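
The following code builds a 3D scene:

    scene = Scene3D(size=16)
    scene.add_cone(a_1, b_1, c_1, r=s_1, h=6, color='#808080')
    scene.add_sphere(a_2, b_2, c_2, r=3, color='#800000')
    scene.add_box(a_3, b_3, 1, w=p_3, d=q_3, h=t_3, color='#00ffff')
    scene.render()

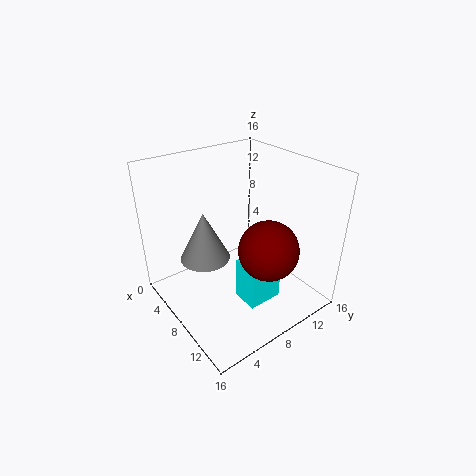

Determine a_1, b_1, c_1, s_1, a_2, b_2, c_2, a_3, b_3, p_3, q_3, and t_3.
a_1 = 4, b_1 = 6, c_1 = 4, s_1 = 3, a_2 = 13, b_2 = 8, c_2 = 9, a_3 = 9, b_3 = 7, p_3 = 3, q_3 = 4, t_3 = 5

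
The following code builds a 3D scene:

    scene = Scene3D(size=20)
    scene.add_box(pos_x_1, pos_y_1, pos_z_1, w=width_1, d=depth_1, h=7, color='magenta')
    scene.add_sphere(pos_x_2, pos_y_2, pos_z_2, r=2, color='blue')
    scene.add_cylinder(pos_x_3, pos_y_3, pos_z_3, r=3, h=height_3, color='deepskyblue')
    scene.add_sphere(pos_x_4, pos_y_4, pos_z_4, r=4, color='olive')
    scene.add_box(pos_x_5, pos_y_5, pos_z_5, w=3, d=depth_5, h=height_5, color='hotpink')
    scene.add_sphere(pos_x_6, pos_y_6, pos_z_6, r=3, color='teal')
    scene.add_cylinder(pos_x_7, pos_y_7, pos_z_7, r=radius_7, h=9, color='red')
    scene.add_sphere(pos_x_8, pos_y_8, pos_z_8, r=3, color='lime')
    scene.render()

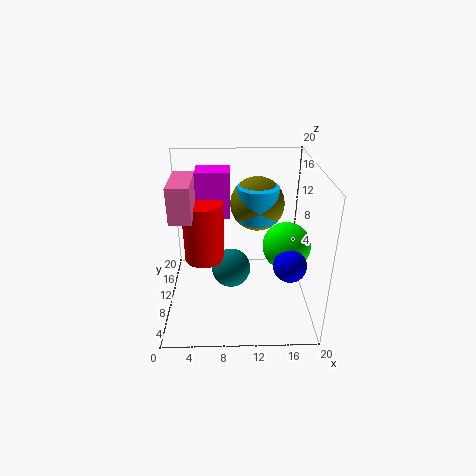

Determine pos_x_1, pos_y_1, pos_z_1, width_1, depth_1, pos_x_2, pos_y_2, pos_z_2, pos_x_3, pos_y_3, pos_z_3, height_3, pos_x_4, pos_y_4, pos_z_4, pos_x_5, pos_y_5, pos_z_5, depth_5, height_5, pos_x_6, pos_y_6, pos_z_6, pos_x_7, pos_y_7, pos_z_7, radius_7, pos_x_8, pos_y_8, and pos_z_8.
pos_x_1 = 4, pos_y_1 = 14, pos_z_1 = 11, width_1 = 5, depth_1 = 4, pos_x_2 = 16, pos_y_2 = 3, pos_z_2 = 10, pos_x_3 = 13, pos_y_3 = 14, pos_z_3 = 11, height_3 = 5, pos_x_4 = 13, pos_y_4 = 15, pos_z_4 = 13, pos_x_5 = 1, pos_y_5 = 8, pos_z_5 = 13, depth_5 = 7, height_5 = 5, pos_x_6 = 9, pos_y_6 = 13, pos_z_6 = 3, pos_x_7 = 5, pos_y_7 = 13, pos_z_7 = 5, radius_7 = 3, pos_x_8 = 16, pos_y_8 = 6, pos_z_8 = 11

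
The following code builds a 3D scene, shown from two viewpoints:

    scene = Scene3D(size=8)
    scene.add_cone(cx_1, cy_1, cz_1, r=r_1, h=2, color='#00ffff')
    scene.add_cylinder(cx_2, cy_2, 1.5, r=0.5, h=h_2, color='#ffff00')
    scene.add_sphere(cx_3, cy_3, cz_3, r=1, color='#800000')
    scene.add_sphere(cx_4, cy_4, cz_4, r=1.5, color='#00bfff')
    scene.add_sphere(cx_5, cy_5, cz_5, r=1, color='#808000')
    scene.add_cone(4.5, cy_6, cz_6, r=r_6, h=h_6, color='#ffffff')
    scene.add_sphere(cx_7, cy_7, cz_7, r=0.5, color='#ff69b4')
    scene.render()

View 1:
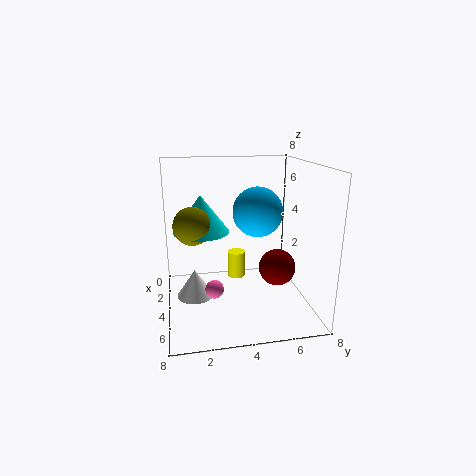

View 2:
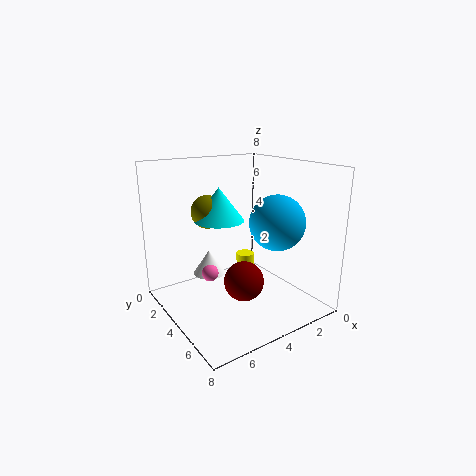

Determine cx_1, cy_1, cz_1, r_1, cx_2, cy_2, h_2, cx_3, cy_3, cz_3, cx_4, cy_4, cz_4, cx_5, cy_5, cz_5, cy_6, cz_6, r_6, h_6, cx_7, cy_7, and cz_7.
cx_1 = 4; cy_1 = 2; cz_1 = 4.5; r_1 = 1.5; cx_2 = 3.5; cy_2 = 4; h_2 = 1.5; cx_3 = 5; cy_3 = 6; cz_3 = 2.5; cx_4 = 2.5; cy_4 = 5.5; cz_4 = 5; cx_5 = 4.5; cy_5 = 1.5; cz_5 = 5; cy_6 = 1.5; cz_6 = 1; r_6 = 1; h_6 = 1.5; cx_7 = 5; cy_7 = 2.5; cz_7 = 1.5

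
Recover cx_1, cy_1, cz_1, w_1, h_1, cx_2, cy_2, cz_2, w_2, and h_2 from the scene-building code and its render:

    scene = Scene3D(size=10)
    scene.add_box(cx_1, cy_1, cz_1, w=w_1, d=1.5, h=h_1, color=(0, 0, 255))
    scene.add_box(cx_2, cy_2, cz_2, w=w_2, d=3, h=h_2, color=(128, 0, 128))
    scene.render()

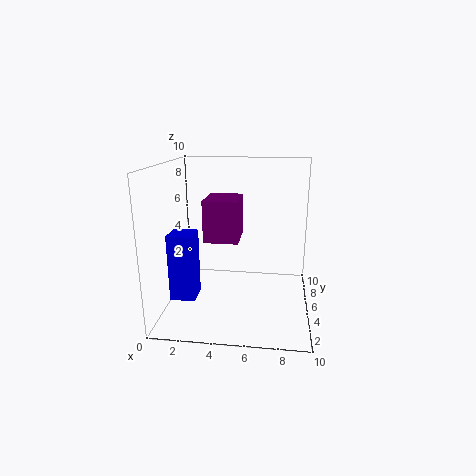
cx_1 = 1.5, cy_1 = 0.5, cz_1 = 2.5, w_1 = 1.5, h_1 = 4, cx_2 = 2.5, cy_2 = 5, cz_2 = 4.5, w_2 = 2.5, h_2 = 3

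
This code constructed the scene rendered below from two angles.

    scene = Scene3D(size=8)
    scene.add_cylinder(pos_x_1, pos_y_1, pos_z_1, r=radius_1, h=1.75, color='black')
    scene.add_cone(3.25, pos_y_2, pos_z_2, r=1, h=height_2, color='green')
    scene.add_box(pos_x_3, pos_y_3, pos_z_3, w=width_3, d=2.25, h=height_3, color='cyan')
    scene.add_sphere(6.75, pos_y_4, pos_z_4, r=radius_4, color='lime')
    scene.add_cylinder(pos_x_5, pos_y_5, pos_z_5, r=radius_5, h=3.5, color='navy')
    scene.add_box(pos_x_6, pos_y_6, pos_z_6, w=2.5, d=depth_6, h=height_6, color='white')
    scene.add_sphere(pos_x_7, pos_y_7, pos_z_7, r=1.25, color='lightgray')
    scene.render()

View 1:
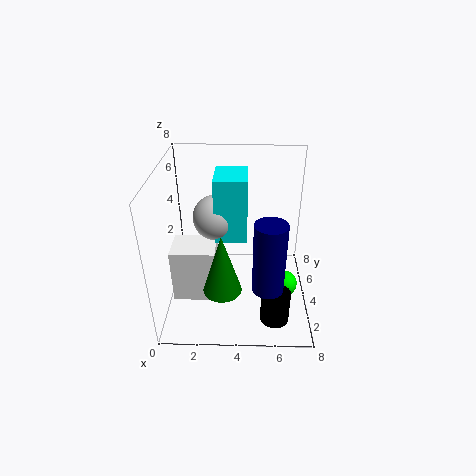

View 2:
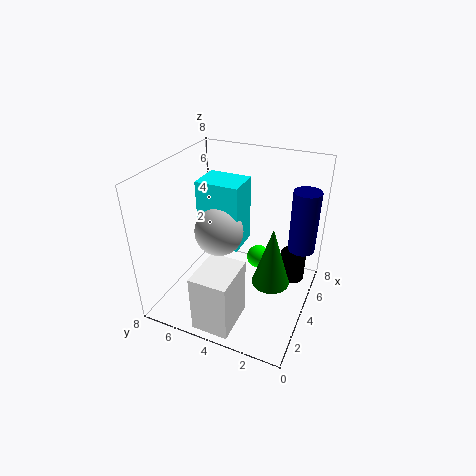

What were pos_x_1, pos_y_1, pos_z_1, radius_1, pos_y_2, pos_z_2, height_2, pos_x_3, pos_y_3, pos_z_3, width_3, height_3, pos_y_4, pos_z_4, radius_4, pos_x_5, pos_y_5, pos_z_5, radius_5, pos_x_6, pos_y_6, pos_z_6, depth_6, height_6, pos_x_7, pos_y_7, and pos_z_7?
pos_x_1 = 6
pos_y_1 = 1.25
pos_z_1 = 0.75
radius_1 = 0.75
pos_y_2 = 1.75
pos_z_2 = 2.25
height_2 = 3.25
pos_x_3 = 2.75
pos_y_3 = 3.5
pos_z_3 = 4
width_3 = 1.75
height_3 = 3.5
pos_y_4 = 3.75
pos_z_4 = 1
radius_4 = 0.75
pos_x_5 = 5.5
pos_y_5 = 0.75
pos_z_5 = 3.25
radius_5 = 0.75
pos_x_6 = 0.25
pos_y_6 = 3
pos_z_6 = 0.25
depth_6 = 2
height_6 = 3.25
pos_x_7 = 2.75
pos_y_7 = 4.5
pos_z_7 = 5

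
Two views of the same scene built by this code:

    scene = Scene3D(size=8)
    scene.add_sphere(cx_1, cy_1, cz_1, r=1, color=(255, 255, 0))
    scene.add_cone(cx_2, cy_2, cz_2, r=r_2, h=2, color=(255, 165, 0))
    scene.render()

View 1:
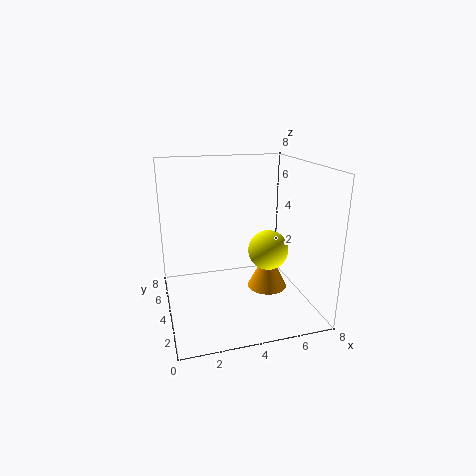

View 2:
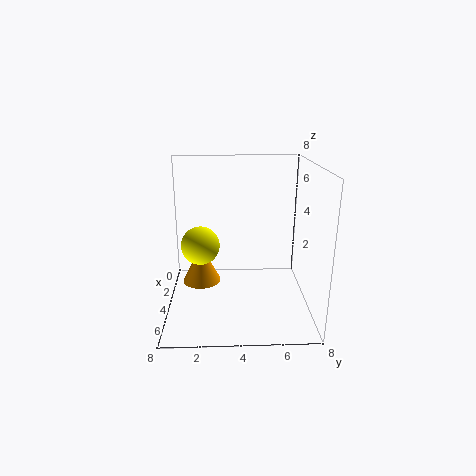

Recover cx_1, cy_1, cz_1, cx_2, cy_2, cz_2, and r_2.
cx_1 = 5; cy_1 = 2; cz_1 = 4; cx_2 = 5; cy_2 = 2; cz_2 = 2; r_2 = 1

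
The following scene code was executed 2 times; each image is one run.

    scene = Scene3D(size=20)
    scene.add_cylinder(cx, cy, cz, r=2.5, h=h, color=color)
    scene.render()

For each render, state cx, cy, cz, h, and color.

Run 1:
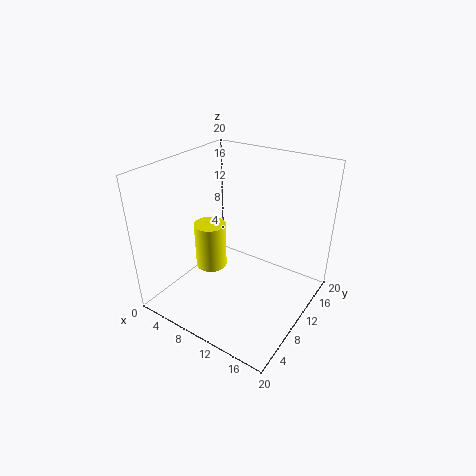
cx = 3
cy = 12.5
cz = 1.5
h = 7.5
color = 'yellow'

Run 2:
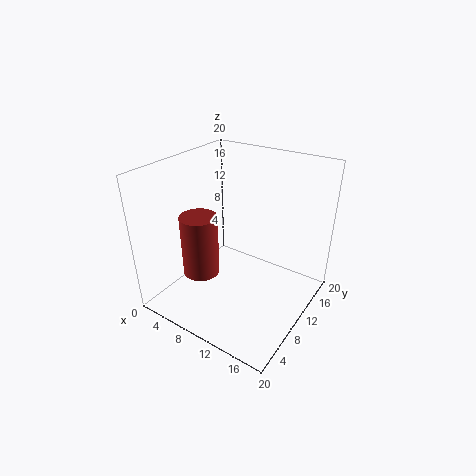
cx = 6.5
cy = 6
cz = 5.5
h = 8.5
color = 'brown'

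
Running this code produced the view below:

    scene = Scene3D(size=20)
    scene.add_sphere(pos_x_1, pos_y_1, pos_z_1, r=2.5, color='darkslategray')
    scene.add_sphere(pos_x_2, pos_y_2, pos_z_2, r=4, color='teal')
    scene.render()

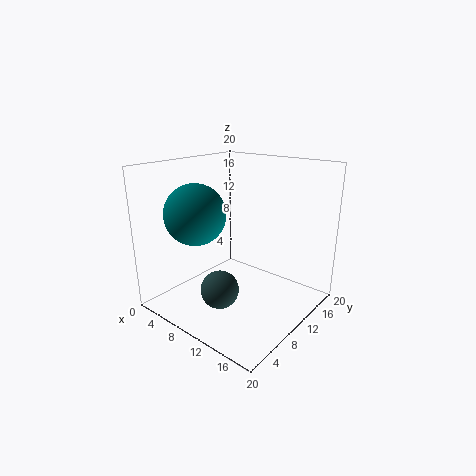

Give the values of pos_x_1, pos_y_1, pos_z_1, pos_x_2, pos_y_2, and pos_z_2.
pos_x_1 = 11; pos_y_1 = 5; pos_z_1 = 4.5; pos_x_2 = 7; pos_y_2 = 5; pos_z_2 = 14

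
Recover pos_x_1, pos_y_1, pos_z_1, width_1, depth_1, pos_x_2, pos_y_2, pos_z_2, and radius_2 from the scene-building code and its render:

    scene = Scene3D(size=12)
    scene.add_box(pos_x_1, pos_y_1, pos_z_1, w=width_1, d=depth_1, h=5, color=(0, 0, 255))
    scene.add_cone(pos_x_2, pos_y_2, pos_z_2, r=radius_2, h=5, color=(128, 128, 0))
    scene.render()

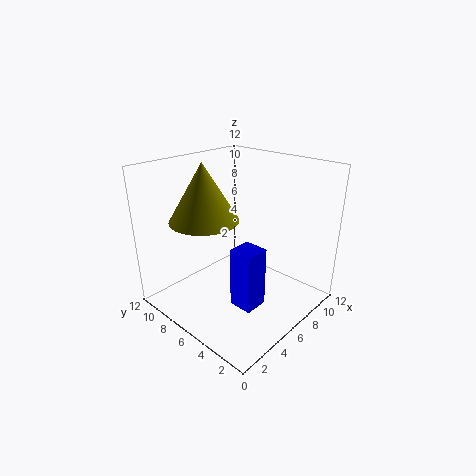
pos_x_1 = 4; pos_y_1 = 3; pos_z_1 = 1; width_1 = 2; depth_1 = 2; pos_x_2 = 5; pos_y_2 = 9; pos_z_2 = 7; radius_2 = 3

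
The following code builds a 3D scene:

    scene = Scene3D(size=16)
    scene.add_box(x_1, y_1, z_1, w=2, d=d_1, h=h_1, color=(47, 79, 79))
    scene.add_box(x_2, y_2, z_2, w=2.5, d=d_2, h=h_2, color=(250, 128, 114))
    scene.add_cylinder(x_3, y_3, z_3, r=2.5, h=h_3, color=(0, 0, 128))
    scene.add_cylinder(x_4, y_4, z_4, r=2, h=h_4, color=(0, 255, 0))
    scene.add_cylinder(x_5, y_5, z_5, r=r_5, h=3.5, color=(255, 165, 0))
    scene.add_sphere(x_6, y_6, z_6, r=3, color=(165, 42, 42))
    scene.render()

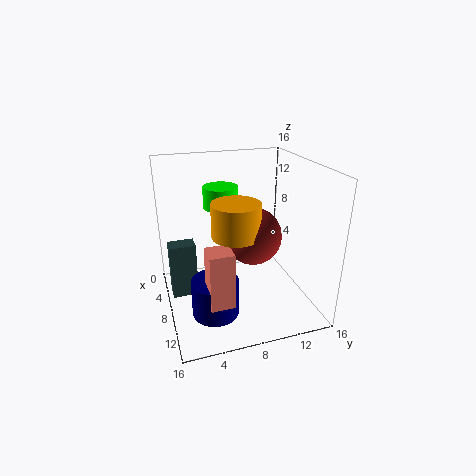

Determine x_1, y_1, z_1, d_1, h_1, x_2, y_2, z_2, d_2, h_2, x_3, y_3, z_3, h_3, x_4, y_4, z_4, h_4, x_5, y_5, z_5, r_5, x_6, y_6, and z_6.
x_1 = 4.5; y_1 = 0.5; z_1 = 0.5; d_1 = 3; h_1 = 6.5; x_2 = 11; y_2 = 3.5; z_2 = 3; d_2 = 2.5; h_2 = 6; x_3 = 11; y_3 = 4.5; z_3 = 1; h_3 = 4; x_4 = 4.5; y_4 = 7; z_4 = 10.5; h_4 = 2.5; x_5 = 10.5; y_5 = 7; z_5 = 9.5; r_5 = 2.5; x_6 = 10; y_6 = 9; z_6 = 9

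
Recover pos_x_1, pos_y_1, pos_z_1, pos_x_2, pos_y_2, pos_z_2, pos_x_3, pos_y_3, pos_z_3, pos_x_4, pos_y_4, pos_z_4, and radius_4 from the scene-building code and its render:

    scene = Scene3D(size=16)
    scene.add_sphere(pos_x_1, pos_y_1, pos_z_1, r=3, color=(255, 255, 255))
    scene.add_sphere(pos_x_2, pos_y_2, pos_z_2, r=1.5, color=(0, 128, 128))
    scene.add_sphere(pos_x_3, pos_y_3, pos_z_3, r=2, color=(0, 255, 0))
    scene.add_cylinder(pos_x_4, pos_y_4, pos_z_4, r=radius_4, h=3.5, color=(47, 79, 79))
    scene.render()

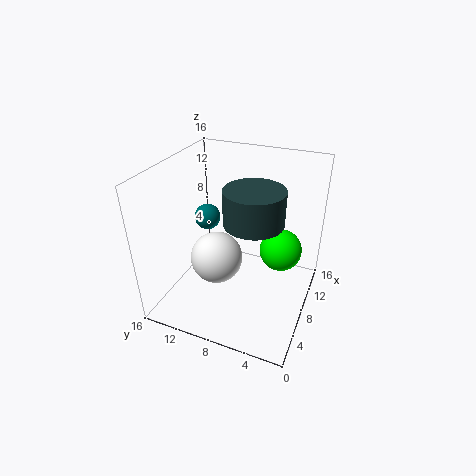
pos_x_1 = 7.5; pos_y_1 = 10.5; pos_z_1 = 5; pos_x_2 = 9.5; pos_y_2 = 12.5; pos_z_2 = 9; pos_x_3 = 5.5; pos_y_3 = 2.5; pos_z_3 = 9.5; pos_x_4 = 6; pos_y_4 = 5.5; pos_z_4 = 11.5; radius_4 = 3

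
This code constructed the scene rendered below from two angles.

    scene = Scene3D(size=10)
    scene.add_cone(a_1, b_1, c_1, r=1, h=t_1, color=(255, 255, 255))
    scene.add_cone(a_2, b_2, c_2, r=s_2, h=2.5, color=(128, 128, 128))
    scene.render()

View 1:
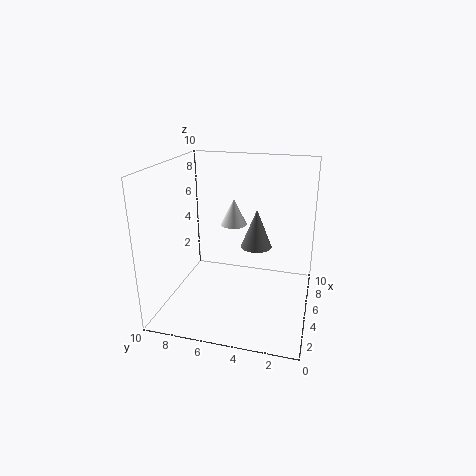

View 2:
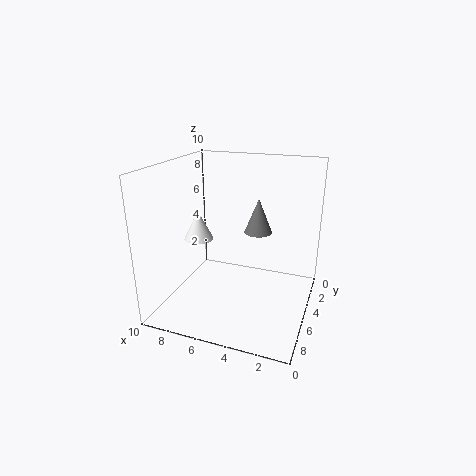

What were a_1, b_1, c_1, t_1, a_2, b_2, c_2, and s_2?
a_1 = 7.5; b_1 = 6; c_1 = 5; t_1 = 2; a_2 = 4; b_2 = 3.5; c_2 = 5; s_2 = 1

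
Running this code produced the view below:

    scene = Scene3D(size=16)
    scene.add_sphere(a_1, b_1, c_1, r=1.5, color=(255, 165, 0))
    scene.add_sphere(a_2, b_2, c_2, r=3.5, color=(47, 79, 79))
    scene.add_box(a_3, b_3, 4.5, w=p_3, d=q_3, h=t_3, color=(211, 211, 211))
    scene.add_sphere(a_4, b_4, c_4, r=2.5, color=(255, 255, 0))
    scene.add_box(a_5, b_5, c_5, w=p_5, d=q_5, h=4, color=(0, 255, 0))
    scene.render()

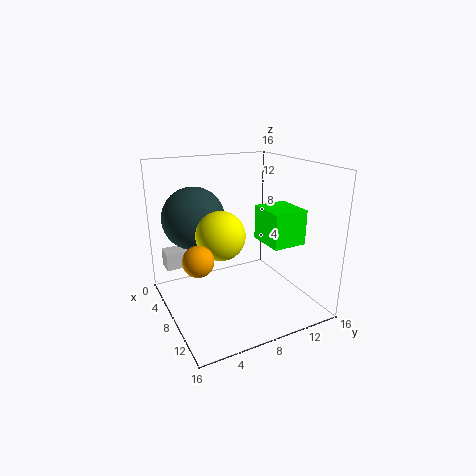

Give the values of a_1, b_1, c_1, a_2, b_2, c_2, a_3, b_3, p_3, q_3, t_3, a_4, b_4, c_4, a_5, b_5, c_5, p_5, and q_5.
a_1 = 11.5
b_1 = 2
c_1 = 8
a_2 = 5
b_2 = 4
c_2 = 10
a_3 = 3.5
b_3 = 0.5
p_3 = 2
q_3 = 2.5
t_3 = 2
a_4 = 10
b_4 = 5
c_4 = 9.5
a_5 = 6.5
b_5 = 11
c_5 = 7
p_5 = 4.5
q_5 = 4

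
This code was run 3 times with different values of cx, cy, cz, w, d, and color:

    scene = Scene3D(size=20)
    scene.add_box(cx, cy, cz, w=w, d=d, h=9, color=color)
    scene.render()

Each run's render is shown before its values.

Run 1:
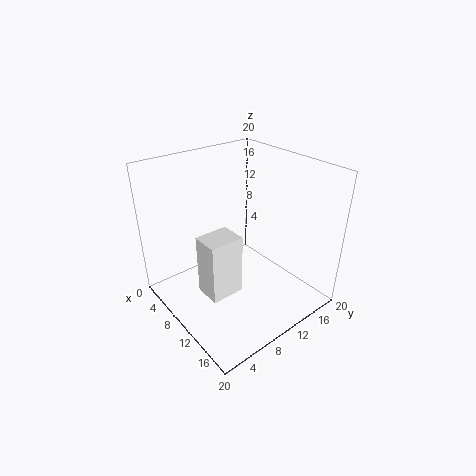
cx = 7
cy = 5
cz = 1.5
w = 4
d = 5
color = 'white'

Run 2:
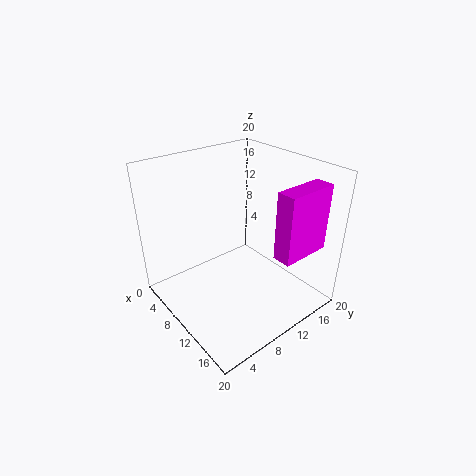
cx = 16
cy = 11
cz = 9.5
w = 2.5
d = 7
color = 'magenta'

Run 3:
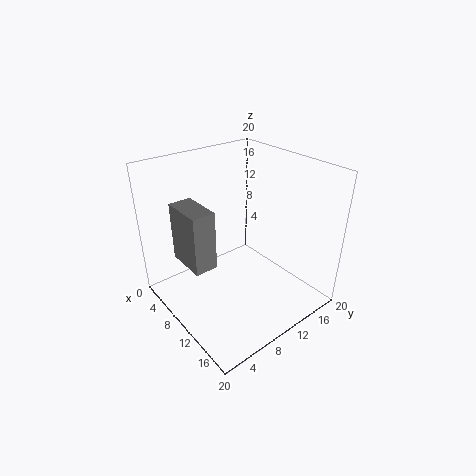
cx = 1
cy = 4.5
cz = 4.5
w = 6.5
d = 3.5
color = 'gray'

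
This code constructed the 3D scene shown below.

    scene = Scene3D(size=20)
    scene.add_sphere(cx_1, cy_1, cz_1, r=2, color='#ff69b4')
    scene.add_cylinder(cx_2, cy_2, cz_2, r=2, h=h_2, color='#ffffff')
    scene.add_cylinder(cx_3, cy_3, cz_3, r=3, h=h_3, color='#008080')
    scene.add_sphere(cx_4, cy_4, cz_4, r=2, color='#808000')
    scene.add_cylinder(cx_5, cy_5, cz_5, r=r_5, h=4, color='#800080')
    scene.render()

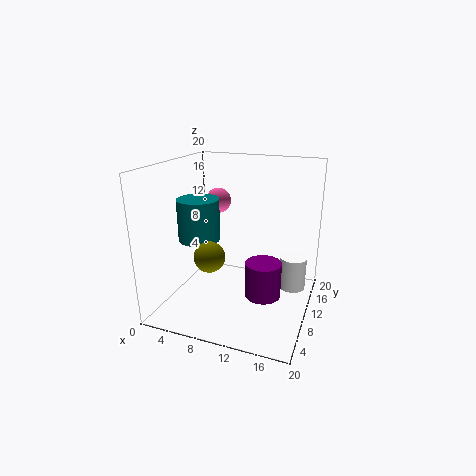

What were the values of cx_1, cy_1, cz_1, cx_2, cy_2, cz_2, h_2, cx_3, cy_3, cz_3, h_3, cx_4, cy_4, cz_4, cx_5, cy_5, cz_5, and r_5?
cx_1 = 4
cy_1 = 17
cz_1 = 13
cx_2 = 17
cy_2 = 15
cz_2 = 1
h_2 = 5
cx_3 = 4
cy_3 = 10
cz_3 = 9
h_3 = 6
cx_4 = 8
cy_4 = 5
cz_4 = 9
cx_5 = 16
cy_5 = 2
cz_5 = 7
r_5 = 2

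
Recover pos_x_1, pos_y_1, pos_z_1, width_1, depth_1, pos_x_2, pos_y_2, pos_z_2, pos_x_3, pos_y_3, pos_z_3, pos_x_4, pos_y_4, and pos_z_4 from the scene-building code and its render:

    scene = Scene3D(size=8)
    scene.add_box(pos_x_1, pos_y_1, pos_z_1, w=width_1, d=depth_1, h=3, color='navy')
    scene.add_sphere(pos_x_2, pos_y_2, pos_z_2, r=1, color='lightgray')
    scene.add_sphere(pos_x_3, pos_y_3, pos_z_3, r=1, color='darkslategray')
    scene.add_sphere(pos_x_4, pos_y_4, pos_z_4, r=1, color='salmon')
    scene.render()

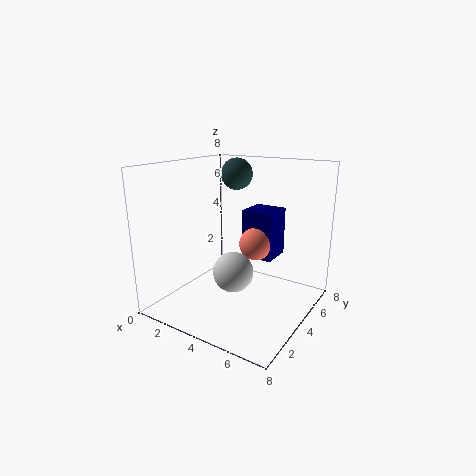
pos_x_1 = 3, pos_y_1 = 6, pos_z_1 = 2, width_1 = 2, depth_1 = 2, pos_x_2 = 5, pos_y_2 = 2, pos_z_2 = 3, pos_x_3 = 2, pos_y_3 = 7, pos_z_3 = 7, pos_x_4 = 4, pos_y_4 = 6, pos_z_4 = 3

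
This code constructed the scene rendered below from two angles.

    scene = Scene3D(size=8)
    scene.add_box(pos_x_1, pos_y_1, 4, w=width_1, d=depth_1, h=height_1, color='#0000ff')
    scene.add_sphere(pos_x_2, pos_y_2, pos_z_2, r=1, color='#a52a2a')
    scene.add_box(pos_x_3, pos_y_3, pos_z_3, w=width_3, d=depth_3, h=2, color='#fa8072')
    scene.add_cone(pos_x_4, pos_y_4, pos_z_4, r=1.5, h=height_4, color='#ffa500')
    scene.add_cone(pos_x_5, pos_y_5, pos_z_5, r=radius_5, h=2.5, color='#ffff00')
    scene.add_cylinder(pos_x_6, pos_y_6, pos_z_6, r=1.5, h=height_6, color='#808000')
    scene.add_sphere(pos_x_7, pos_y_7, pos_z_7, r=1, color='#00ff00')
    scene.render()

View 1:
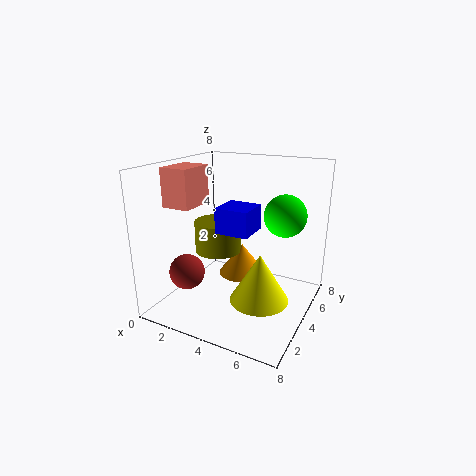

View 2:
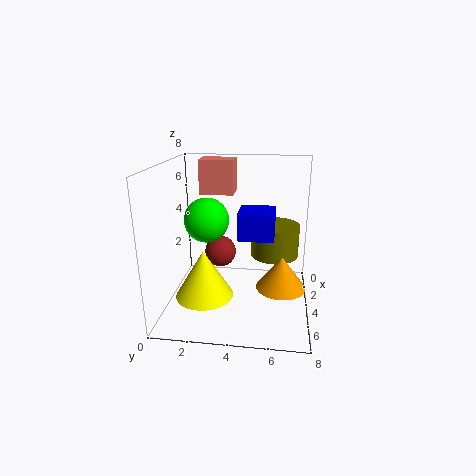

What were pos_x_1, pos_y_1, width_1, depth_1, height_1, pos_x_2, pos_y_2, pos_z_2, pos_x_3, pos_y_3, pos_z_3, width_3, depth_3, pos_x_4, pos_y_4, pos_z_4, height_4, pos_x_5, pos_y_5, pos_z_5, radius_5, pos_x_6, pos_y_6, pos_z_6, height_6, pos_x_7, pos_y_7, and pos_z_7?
pos_x_1 = 2.5, pos_y_1 = 4, width_1 = 2, depth_1 = 2, height_1 = 1.5, pos_x_2 = 1.5, pos_y_2 = 2.5, pos_z_2 = 2, pos_x_3 = 1, pos_y_3 = 1.5, pos_z_3 = 6, width_3 = 1.5, depth_3 = 2, pos_x_4 = 3, pos_y_4 = 6.5, pos_z_4 = 0.5, height_4 = 2, pos_x_5 = 6, pos_y_5 = 2.5, pos_z_5 = 1.5, radius_5 = 1.5, pos_x_6 = 1.5, pos_y_6 = 6, pos_z_6 = 2, height_6 = 2, pos_x_7 = 7, pos_y_7 = 3, pos_z_7 = 6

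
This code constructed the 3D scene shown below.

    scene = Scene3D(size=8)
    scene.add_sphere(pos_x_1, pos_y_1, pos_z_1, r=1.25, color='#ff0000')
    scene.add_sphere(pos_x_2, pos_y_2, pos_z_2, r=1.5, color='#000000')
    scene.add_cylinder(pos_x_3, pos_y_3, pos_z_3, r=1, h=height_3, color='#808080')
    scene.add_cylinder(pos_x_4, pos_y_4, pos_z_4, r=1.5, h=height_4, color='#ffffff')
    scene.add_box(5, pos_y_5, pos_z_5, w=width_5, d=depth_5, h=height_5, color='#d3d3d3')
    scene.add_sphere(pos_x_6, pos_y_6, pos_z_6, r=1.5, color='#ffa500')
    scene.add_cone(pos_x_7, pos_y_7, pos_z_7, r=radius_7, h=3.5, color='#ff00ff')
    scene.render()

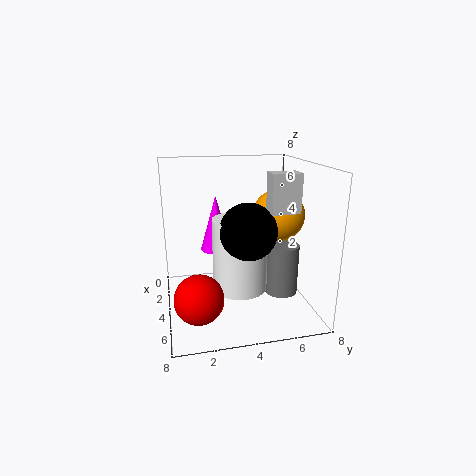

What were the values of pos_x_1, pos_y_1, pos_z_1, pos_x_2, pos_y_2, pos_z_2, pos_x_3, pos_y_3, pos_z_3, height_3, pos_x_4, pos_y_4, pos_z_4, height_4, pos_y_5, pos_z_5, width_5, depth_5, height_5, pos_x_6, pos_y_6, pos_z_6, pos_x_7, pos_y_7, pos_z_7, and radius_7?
pos_x_1 = 6.25
pos_y_1 = 1.5
pos_z_1 = 1.75
pos_x_2 = 5.25
pos_y_2 = 4.25
pos_z_2 = 4.75
pos_x_3 = 3.75
pos_y_3 = 6.75
pos_z_3 = 0.25
height_3 = 3
pos_x_4 = 4.5
pos_y_4 = 4
pos_z_4 = 1.25
height_4 = 4
pos_y_5 = 5.25
pos_z_5 = 5.75
width_5 = 1
depth_5 = 1.5
height_5 = 2
pos_x_6 = 3.5
pos_y_6 = 6.5
pos_z_6 = 5
pos_x_7 = 1
pos_y_7 = 3.25
pos_z_7 = 2.25
radius_7 = 1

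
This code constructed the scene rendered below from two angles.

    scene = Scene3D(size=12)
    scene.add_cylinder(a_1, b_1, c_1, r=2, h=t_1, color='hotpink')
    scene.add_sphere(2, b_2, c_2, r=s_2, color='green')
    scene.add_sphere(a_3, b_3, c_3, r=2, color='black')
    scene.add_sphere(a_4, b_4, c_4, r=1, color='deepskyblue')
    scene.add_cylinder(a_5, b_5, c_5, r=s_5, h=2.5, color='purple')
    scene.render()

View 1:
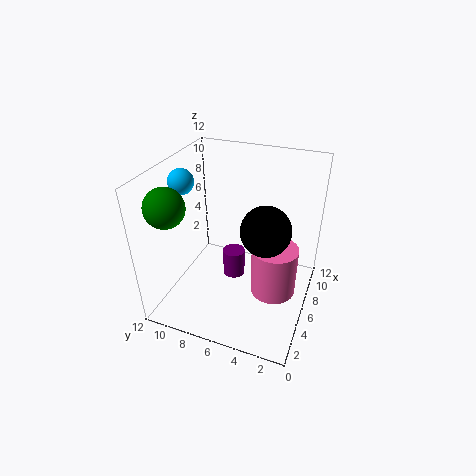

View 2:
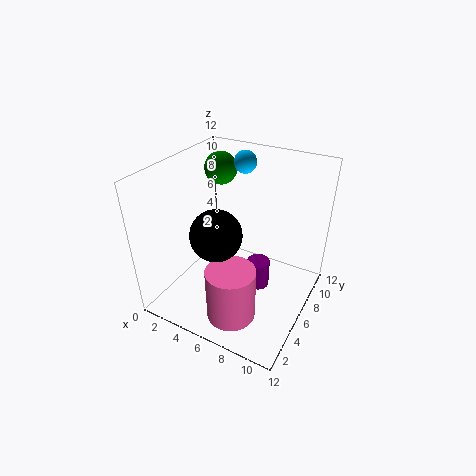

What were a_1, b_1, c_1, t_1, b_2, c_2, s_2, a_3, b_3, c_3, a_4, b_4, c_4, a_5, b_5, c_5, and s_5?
a_1 = 7, b_1 = 3, c_1 = 0.5, t_1 = 4.5, b_2 = 10, c_2 = 10, s_2 = 1.5, a_3 = 5.5, b_3 = 3.5, c_3 = 7.5, a_4 = 4.5, b_4 = 10, c_4 = 11, a_5 = 7.5, b_5 = 7, c_5 = 1, s_5 = 1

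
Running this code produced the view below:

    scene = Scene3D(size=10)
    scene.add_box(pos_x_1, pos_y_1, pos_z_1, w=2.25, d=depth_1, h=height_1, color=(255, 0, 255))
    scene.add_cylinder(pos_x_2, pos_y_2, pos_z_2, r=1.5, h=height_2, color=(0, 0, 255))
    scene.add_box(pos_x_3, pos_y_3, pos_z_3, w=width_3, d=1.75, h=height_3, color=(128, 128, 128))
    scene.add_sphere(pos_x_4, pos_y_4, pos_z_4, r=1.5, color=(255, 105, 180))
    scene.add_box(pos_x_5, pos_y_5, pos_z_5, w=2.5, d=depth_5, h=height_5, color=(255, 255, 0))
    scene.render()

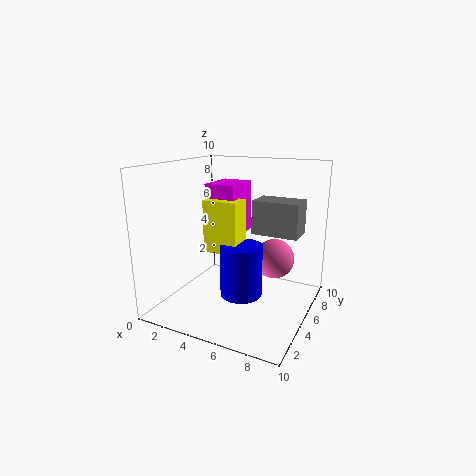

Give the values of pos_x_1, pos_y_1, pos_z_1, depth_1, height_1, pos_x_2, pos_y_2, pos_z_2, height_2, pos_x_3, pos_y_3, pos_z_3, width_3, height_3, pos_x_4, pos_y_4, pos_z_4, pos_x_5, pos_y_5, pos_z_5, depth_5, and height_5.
pos_x_1 = 2.25, pos_y_1 = 5.25, pos_z_1 = 4.75, depth_1 = 3, height_1 = 3.75, pos_x_2 = 5.25, pos_y_2 = 5, pos_z_2 = 0.75, height_2 = 3.75, pos_x_3 = 7, pos_y_3 = 2.75, pos_z_3 = 6.25, width_3 = 2.75, height_3 = 2, pos_x_4 = 6.75, pos_y_4 = 7.75, pos_z_4 = 2.75, pos_x_5 = 2.5, pos_y_5 = 4.5, pos_z_5 = 3.75, depth_5 = 1.75, height_5 = 3.75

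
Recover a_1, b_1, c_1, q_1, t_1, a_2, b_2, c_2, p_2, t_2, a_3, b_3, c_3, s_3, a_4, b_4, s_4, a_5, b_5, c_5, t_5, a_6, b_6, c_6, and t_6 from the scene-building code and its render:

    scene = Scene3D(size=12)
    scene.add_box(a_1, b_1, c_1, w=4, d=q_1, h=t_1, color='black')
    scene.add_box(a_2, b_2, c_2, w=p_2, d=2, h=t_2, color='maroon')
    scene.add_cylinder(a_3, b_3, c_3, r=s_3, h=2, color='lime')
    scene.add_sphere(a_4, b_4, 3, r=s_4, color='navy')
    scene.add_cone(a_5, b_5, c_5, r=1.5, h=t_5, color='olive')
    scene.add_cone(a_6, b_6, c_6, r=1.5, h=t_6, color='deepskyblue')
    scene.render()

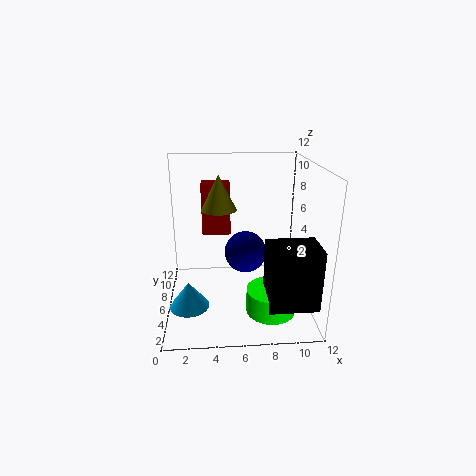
a_1 = 8, b_1 = 1.5, c_1 = 1.5, q_1 = 3, t_1 = 5, a_2 = 3, b_2 = 8, c_2 = 5.5, p_2 = 2.5, t_2 = 4.5, a_3 = 8.5, b_3 = 3.5, c_3 = 0.5, s_3 = 2, a_4 = 7, b_4 = 9.5, s_4 = 2, a_5 = 4.5, b_5 = 7.5, c_5 = 8, t_5 = 3, a_6 = 2, b_6 = 2.5, c_6 = 2, t_6 = 2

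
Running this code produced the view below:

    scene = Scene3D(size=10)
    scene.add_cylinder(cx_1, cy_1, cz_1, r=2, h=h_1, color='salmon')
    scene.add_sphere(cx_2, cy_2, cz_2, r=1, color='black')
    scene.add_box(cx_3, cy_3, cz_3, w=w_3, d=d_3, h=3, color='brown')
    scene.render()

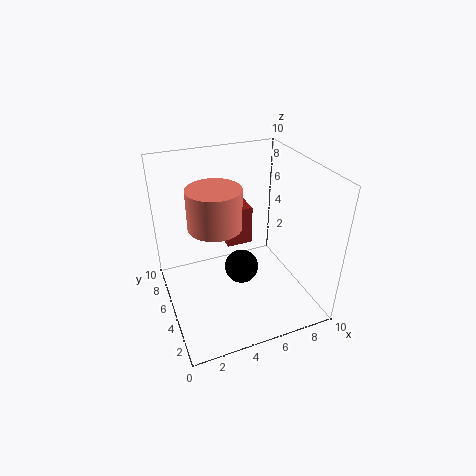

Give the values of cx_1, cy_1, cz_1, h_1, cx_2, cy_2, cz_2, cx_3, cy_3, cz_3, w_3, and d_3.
cx_1 = 4, cy_1 = 7, cz_1 = 5, h_1 = 3, cx_2 = 4, cy_2 = 2, cz_2 = 5, cx_3 = 5, cy_3 = 7, cz_3 = 3, w_3 = 2, d_3 = 2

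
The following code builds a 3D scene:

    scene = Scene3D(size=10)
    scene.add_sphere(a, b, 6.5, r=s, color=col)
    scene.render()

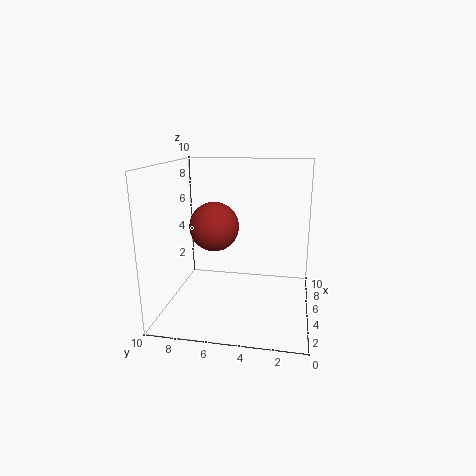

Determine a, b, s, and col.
a = 2.5; b = 6; s = 1.5; col = 'brown'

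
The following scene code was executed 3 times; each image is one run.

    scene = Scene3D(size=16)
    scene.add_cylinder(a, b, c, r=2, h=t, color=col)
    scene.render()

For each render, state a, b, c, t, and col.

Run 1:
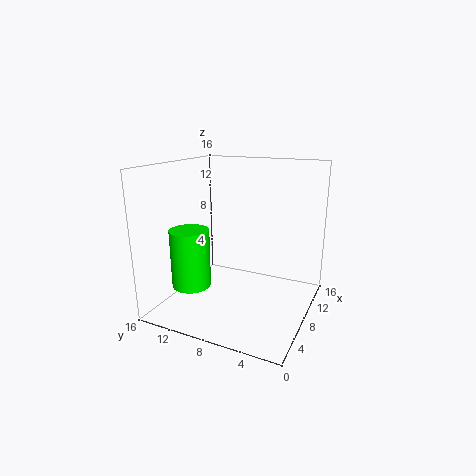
a = 3, b = 11, c = 4, t = 6, col = 'lime'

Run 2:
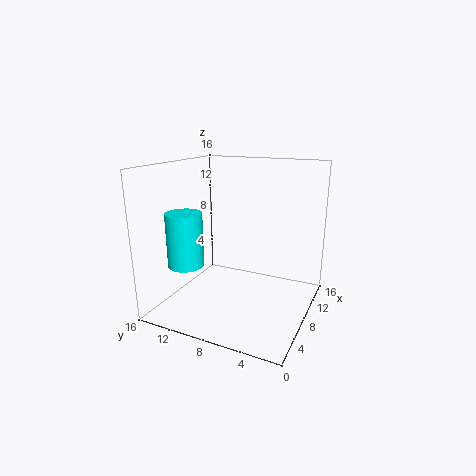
a = 5, b = 13, c = 5, t = 6, col = 'cyan'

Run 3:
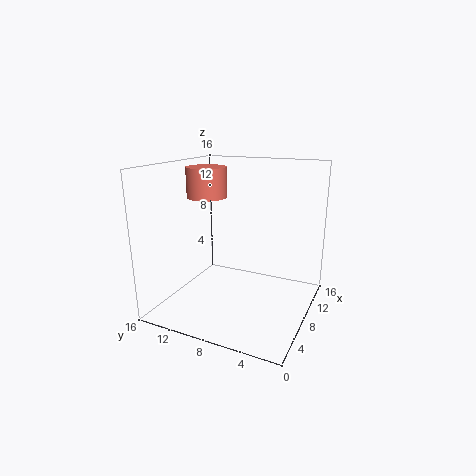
a = 5, b = 10, c = 13, t = 3, col = 'salmon'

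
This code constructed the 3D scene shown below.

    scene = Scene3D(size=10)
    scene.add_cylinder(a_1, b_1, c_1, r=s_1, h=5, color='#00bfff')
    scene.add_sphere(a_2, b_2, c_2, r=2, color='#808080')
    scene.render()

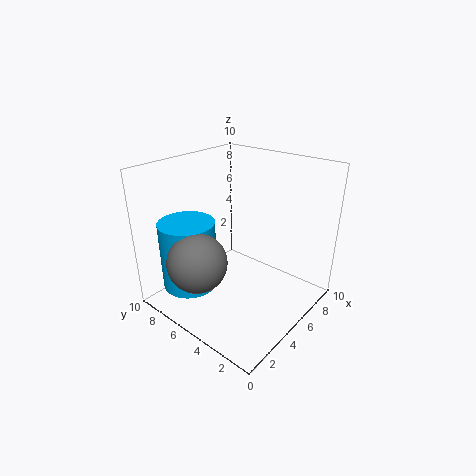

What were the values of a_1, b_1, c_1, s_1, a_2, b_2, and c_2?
a_1 = 3; b_1 = 8; c_1 = 1; s_1 = 2; a_2 = 2; b_2 = 6; c_2 = 4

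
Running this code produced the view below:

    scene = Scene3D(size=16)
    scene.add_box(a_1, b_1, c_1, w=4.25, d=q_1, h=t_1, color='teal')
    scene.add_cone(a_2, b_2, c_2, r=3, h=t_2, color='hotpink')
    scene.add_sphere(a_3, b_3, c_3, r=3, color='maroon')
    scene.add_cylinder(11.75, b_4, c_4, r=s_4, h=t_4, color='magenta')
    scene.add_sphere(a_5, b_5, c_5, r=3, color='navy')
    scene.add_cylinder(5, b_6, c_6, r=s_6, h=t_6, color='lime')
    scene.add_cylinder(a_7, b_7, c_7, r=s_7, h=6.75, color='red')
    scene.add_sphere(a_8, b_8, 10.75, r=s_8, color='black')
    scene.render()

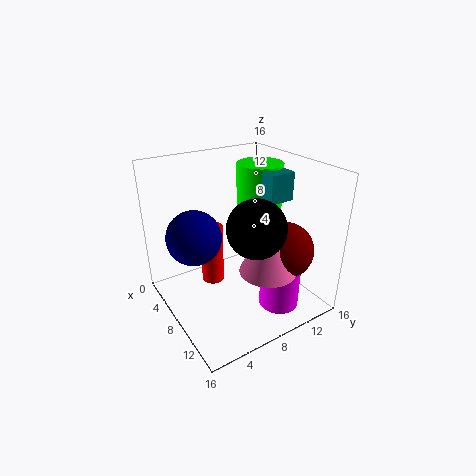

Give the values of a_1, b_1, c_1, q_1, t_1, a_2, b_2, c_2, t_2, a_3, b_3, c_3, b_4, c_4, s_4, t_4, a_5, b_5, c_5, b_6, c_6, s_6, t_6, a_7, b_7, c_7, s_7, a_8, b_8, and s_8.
a_1 = 5; b_1 = 11.5; c_1 = 11.5; q_1 = 3; t_1 = 3.25; a_2 = 12.25; b_2 = 9; c_2 = 5.75; t_2 = 6.5; a_3 = 12.25; b_3 = 11.25; c_3 = 7.5; b_4 = 11.25; c_4 = 0.25; s_4 = 2.25; t_4 = 5.75; a_5 = 6.25; b_5 = 3.5; c_5 = 8.5; b_6 = 13; c_6 = 8.25; s_6 = 2.75; t_6 = 6.75; a_7 = 6.5; b_7 = 5.5; c_7 = 2.75; s_7 = 1.25; a_8 = 11.75; b_8 = 7.75; s_8 = 3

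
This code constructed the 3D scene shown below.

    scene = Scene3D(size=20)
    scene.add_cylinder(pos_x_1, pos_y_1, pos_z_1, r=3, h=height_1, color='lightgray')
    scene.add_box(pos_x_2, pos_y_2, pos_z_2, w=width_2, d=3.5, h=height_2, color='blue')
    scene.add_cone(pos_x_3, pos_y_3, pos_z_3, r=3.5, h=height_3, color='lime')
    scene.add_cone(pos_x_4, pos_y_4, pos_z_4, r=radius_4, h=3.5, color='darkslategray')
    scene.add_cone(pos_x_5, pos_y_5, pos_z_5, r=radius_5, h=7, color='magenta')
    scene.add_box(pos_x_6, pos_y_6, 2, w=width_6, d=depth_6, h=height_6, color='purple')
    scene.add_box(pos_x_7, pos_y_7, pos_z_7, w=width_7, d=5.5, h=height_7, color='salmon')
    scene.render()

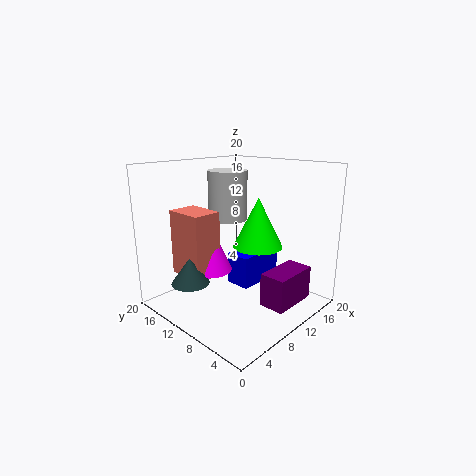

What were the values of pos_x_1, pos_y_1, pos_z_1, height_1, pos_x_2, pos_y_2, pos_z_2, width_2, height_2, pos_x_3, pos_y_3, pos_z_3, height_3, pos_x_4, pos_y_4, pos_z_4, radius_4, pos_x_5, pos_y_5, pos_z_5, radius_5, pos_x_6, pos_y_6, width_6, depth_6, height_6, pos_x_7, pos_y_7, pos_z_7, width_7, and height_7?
pos_x_1 = 13.5, pos_y_1 = 15.5, pos_z_1 = 11, height_1 = 7.5, pos_x_2 = 9.5, pos_y_2 = 8, pos_z_2 = 3, width_2 = 7, height_2 = 4.5, pos_x_3 = 12.5, pos_y_3 = 8.5, pos_z_3 = 8.5, height_3 = 7, pos_x_4 = 3, pos_y_4 = 12, pos_z_4 = 5, radius_4 = 2.5, pos_x_5 = 7, pos_y_5 = 12.5, pos_z_5 = 5.5, radius_5 = 3, pos_x_6 = 9, pos_y_6 = 1.5, width_6 = 6.5, depth_6 = 3.5, height_6 = 4.5, pos_x_7 = 3.5, pos_y_7 = 11, pos_z_7 = 5, width_7 = 4, height_7 = 9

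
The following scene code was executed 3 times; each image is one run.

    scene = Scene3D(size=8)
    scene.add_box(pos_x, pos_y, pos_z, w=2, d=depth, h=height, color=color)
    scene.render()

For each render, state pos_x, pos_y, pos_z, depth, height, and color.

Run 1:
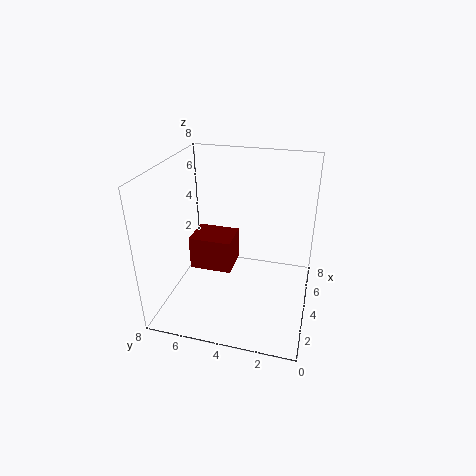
pos_x = 4; pos_y = 4.5; pos_z = 1.5; depth = 2.5; height = 2; color = 'maroon'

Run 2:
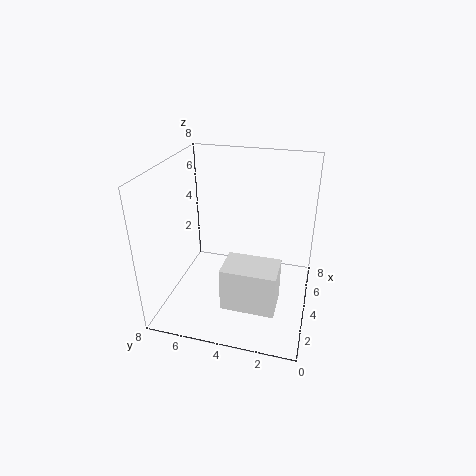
pos_x = 2; pos_y = 1.5; pos_z = 0.5; depth = 3; height = 2.5; color = 'white'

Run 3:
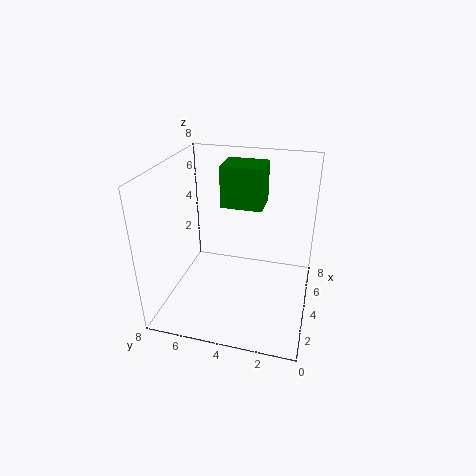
pos_x = 5.5; pos_y = 3; pos_z = 5; depth = 2.5; height = 2.5; color = 'green'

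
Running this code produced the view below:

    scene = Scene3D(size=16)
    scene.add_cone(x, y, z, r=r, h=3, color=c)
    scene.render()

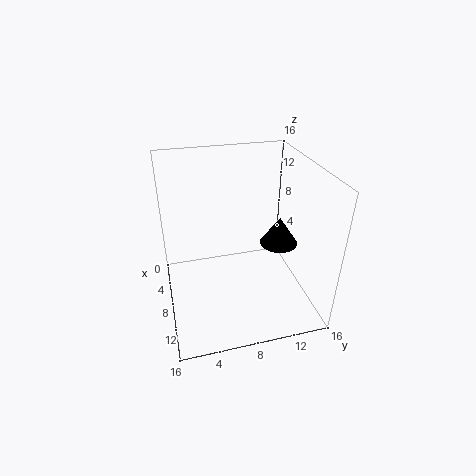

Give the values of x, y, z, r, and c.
x = 10; y = 12; z = 8; r = 2; c = 'black'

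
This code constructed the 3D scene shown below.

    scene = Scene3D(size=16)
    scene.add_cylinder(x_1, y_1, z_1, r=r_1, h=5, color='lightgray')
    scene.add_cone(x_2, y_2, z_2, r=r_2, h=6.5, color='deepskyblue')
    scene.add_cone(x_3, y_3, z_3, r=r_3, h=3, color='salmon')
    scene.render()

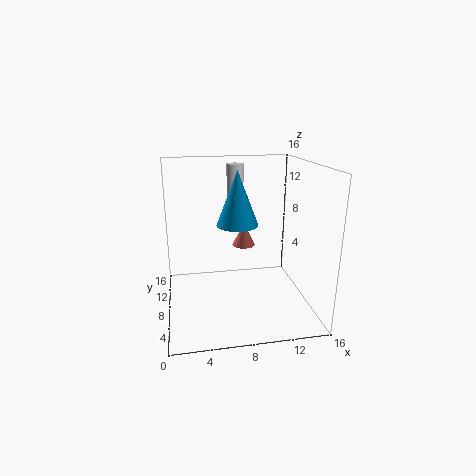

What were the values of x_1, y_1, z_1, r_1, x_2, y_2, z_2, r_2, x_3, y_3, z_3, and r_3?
x_1 = 8.5; y_1 = 12.5; z_1 = 10.5; r_1 = 1; x_2 = 8.5; y_2 = 11; z_2 = 8.5; r_2 = 2.5; x_3 = 10; y_3 = 14.5; z_3 = 4.5; r_3 = 1.5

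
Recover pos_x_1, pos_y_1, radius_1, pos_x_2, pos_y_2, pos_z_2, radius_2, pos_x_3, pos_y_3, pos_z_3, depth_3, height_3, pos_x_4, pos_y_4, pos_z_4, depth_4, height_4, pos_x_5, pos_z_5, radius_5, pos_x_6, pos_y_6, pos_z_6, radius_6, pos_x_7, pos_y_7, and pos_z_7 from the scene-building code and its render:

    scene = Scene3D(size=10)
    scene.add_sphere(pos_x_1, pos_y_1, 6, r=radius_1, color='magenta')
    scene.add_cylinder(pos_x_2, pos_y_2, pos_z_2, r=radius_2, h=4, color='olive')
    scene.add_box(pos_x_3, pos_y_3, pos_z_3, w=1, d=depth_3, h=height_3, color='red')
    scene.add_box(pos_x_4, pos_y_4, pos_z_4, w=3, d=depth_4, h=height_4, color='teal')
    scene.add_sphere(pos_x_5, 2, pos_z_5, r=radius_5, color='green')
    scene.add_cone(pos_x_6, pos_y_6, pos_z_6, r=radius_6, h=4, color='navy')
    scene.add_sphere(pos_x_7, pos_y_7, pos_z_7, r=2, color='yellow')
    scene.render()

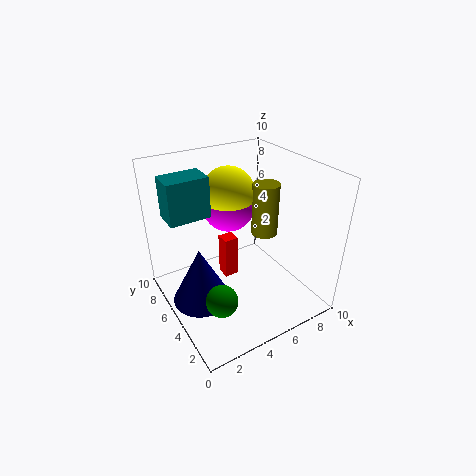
pos_x_1 = 6
pos_y_1 = 8
radius_1 = 2
pos_x_2 = 8
pos_y_2 = 6
pos_z_2 = 4
radius_2 = 1
pos_x_3 = 4
pos_y_3 = 5
pos_z_3 = 2
depth_3 = 1
height_3 = 3
pos_x_4 = 1
pos_y_4 = 7
pos_z_4 = 6
depth_4 = 2
height_4 = 3
pos_x_5 = 2
pos_z_5 = 3
radius_5 = 1
pos_x_6 = 2
pos_y_6 = 5
pos_z_6 = 1
radius_6 = 2
pos_x_7 = 6
pos_y_7 = 8
pos_z_7 = 7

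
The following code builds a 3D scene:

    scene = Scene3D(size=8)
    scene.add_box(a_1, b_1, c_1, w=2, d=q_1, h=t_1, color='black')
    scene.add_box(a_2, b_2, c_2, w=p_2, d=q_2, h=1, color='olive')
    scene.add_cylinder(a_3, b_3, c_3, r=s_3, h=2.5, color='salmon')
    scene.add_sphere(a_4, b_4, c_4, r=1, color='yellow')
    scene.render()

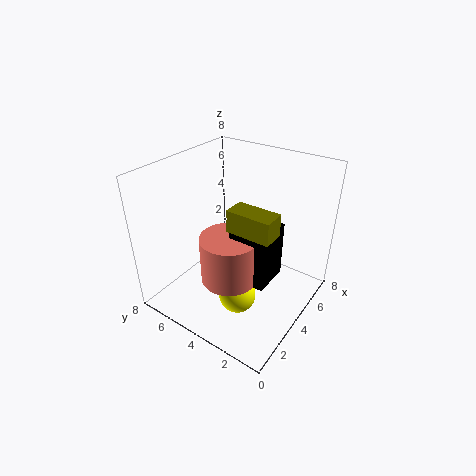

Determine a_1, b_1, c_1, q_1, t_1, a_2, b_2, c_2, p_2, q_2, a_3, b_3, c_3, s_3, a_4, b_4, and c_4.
a_1 = 2.5; b_1 = 1.5; c_1 = 2.5; q_1 = 2; t_1 = 3; a_2 = 1; b_2 = 0.5; c_2 = 6.5; p_2 = 1; q_2 = 2; a_3 = 2.5; b_3 = 3.5; c_3 = 2.5; s_3 = 1.5; a_4 = 2.5; b_4 = 3; c_4 = 1.5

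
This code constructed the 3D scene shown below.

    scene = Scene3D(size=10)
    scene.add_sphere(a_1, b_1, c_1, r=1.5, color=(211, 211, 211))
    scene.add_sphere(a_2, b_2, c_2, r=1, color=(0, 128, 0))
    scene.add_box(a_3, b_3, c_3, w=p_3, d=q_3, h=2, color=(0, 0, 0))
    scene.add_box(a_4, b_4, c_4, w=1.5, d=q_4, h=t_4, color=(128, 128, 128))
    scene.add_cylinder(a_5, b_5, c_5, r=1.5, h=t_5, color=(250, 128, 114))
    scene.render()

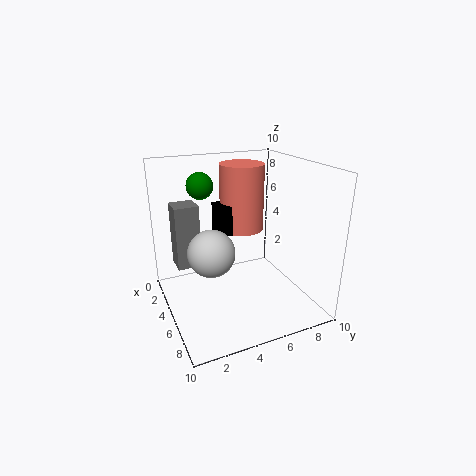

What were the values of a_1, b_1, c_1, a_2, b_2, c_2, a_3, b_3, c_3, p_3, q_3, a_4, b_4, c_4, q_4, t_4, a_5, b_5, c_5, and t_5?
a_1 = 6.5, b_1 = 2.5, c_1 = 5, a_2 = 1.5, b_2 = 3.5, c_2 = 8, a_3 = 4, b_3 = 3.5, c_3 = 5.5, p_3 = 1.5, q_3 = 2.5, a_4 = 4.5, b_4 = 0.5, c_4 = 4, q_4 = 1.5, t_4 = 4, a_5 = 4.5, b_5 = 5.5, c_5 = 5.5, t_5 = 4.5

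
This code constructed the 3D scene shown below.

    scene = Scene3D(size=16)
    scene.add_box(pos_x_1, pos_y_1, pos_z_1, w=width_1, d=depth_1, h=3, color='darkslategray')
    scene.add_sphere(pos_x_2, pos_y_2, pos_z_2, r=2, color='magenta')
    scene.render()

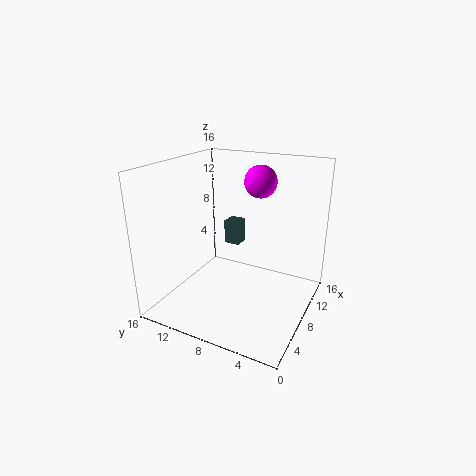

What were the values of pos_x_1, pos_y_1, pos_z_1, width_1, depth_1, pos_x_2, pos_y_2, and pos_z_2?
pos_x_1 = 12
pos_y_1 = 10
pos_z_1 = 5
width_1 = 2
depth_1 = 2
pos_x_2 = 14
pos_y_2 = 8
pos_z_2 = 13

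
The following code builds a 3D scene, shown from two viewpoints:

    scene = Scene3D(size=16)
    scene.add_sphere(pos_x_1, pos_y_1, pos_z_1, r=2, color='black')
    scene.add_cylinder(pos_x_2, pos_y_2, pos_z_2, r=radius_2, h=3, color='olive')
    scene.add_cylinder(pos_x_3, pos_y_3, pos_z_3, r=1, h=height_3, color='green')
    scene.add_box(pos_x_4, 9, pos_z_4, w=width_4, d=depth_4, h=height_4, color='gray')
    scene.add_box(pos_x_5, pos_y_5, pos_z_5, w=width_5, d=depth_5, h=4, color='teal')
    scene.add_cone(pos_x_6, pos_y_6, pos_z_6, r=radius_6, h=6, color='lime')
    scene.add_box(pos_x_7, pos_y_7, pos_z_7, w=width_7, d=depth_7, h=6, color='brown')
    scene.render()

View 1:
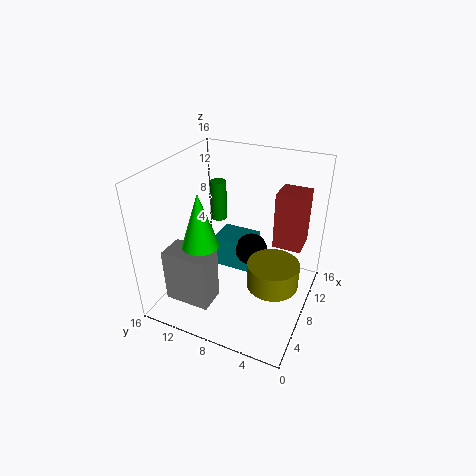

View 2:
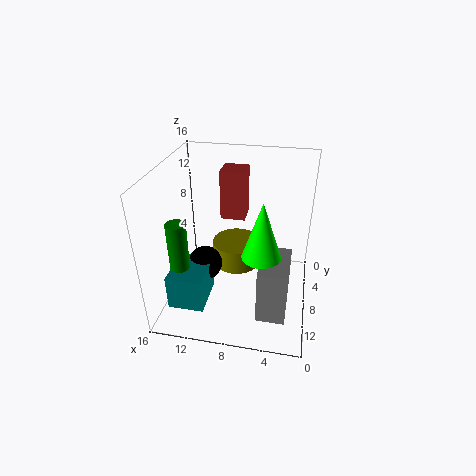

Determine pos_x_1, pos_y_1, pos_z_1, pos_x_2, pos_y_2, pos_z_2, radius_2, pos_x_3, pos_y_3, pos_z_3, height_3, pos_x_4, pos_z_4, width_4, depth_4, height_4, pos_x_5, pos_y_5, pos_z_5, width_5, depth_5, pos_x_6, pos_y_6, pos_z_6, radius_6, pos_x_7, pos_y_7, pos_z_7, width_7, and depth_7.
pos_x_1 = 12
pos_y_1 = 8
pos_z_1 = 4
pos_x_2 = 9
pos_y_2 = 4
pos_z_2 = 2
radius_2 = 3
pos_x_3 = 13
pos_y_3 = 13
pos_z_3 = 7
height_3 = 5
pos_x_4 = 2
pos_z_4 = 2
width_4 = 3
depth_4 = 5
height_4 = 6
pos_x_5 = 11
pos_y_5 = 8
pos_z_5 = 1
width_5 = 4
depth_5 = 5
pos_x_6 = 5
pos_y_6 = 11
pos_z_6 = 8
radius_6 = 2
pos_x_7 = 8
pos_y_7 = 1
pos_z_7 = 8
width_7 = 3
depth_7 = 3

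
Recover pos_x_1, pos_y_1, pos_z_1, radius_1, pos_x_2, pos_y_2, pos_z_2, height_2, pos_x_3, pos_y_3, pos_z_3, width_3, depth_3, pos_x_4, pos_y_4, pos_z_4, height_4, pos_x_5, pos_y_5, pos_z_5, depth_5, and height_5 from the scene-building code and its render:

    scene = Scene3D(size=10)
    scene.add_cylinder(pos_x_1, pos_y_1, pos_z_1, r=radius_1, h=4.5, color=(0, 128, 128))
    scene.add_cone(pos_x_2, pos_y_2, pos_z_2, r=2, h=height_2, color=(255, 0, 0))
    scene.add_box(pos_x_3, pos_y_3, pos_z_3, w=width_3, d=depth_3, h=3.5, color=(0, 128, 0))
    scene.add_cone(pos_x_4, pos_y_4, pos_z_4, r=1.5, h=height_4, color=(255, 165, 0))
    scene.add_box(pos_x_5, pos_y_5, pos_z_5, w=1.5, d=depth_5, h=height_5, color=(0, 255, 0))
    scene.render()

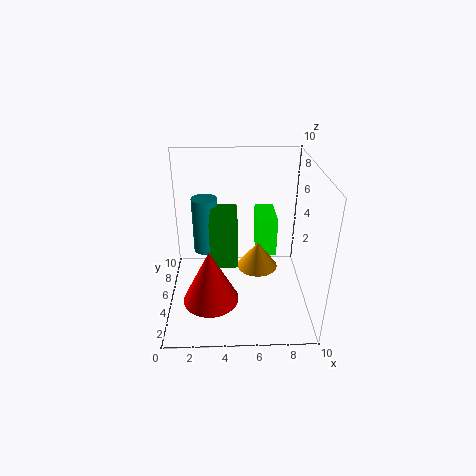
pos_x_1 = 2.5, pos_y_1 = 8.5, pos_z_1 = 2, radius_1 = 1, pos_x_2 = 3, pos_y_2 = 4, pos_z_2 = 0.5, height_2 = 4, pos_x_3 = 3, pos_y_3 = 5, pos_z_3 = 2.5, width_3 = 2, depth_3 = 3.5, pos_x_4 = 6.5, pos_y_4 = 6, pos_z_4 = 2, height_4 = 2, pos_x_5 = 6.5, pos_y_5 = 6.5, pos_z_5 = 2.5, depth_5 = 3, height_5 = 3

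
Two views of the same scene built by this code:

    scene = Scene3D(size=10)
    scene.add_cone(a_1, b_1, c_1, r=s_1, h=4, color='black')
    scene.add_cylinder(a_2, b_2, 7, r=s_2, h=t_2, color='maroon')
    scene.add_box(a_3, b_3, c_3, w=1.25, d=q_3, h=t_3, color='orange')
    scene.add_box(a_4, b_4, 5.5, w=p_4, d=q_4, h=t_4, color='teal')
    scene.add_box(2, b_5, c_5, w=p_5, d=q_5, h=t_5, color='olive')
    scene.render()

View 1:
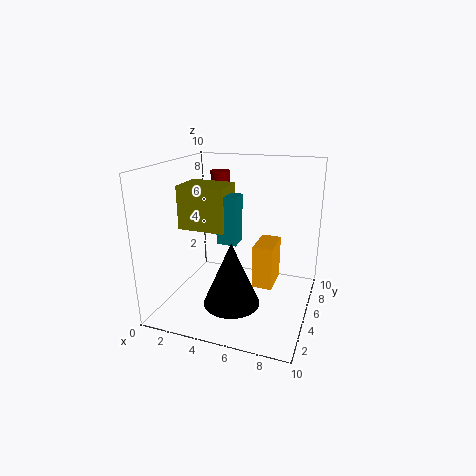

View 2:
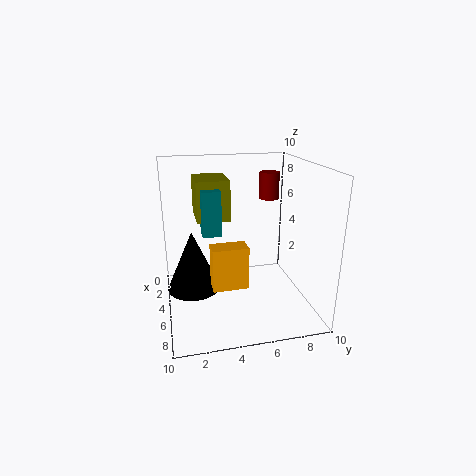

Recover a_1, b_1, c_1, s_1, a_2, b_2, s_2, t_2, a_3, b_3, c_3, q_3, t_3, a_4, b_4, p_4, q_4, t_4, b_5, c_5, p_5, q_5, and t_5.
a_1 = 5.75, b_1 = 1.75, c_1 = 2, s_1 = 1.75, a_2 = 2.5, b_2 = 8, s_2 = 0.75, t_2 = 2, a_3 = 6.75, b_3 = 2.75, c_3 = 2.75, q_3 = 2.25, t_3 = 2.75, a_4 = 4.5, b_4 = 2.5, p_4 = 1.25, q_4 = 1.25, t_4 = 3, b_5 = 2.25, c_5 = 6.25, p_5 = 3, q_5 = 2.25, t_5 = 2.75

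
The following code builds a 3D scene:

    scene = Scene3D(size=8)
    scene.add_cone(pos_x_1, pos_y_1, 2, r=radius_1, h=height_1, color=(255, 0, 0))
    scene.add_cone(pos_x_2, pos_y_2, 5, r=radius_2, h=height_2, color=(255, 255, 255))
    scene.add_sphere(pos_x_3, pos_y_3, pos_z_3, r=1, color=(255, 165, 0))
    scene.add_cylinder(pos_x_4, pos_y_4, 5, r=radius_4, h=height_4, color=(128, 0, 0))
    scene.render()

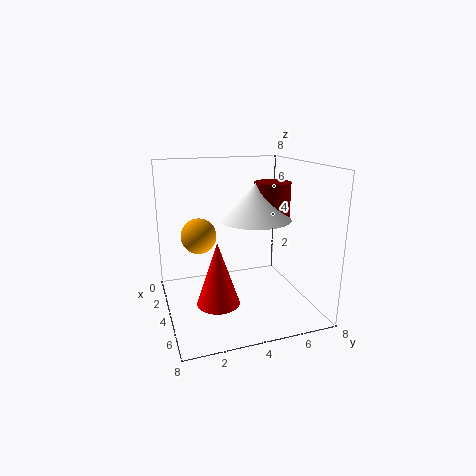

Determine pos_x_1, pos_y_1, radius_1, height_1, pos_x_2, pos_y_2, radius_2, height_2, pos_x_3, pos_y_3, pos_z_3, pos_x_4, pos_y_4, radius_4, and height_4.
pos_x_1 = 7; pos_y_1 = 2; radius_1 = 1; height_1 = 3; pos_x_2 = 4; pos_y_2 = 5; radius_2 = 2; height_2 = 2; pos_x_3 = 3; pos_y_3 = 2; pos_z_3 = 4; pos_x_4 = 4; pos_y_4 = 6; radius_4 = 1; height_4 = 2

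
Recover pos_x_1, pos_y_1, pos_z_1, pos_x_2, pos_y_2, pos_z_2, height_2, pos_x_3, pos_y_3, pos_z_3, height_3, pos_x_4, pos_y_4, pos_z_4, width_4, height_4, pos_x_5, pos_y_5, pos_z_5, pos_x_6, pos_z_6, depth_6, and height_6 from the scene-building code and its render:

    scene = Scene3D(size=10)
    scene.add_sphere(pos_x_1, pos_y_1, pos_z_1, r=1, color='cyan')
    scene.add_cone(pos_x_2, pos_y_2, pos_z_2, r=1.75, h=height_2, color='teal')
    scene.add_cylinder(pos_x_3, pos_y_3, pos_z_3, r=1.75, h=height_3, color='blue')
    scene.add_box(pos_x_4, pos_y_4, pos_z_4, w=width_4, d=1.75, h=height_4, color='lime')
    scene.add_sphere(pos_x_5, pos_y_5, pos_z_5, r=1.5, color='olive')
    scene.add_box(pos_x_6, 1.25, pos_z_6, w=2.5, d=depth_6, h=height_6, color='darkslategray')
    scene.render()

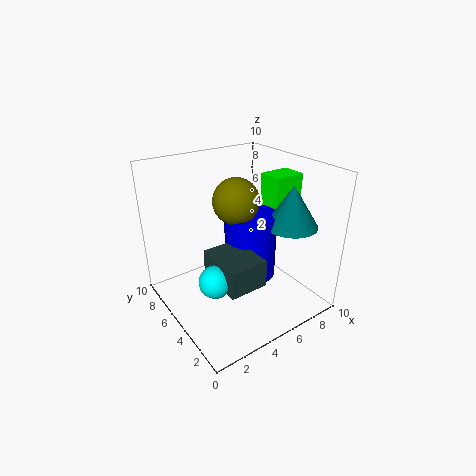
pos_x_1 = 1.75, pos_y_1 = 2.75, pos_z_1 = 4, pos_x_2 = 7.5, pos_y_2 = 2.5, pos_z_2 = 6.25, height_2 = 2.75, pos_x_3 = 5.5, pos_y_3 = 4.25, pos_z_3 = 2.5, height_3 = 4.5, pos_x_4 = 7.5, pos_y_4 = 4, pos_z_4 = 4.75, width_4 = 2.25, height_4 = 4.25, pos_x_5 = 4.5, pos_y_5 = 4.5, pos_z_5 = 8, pos_x_6 = 2, pos_z_6 = 3.5, depth_6 = 3.25, height_6 = 1.75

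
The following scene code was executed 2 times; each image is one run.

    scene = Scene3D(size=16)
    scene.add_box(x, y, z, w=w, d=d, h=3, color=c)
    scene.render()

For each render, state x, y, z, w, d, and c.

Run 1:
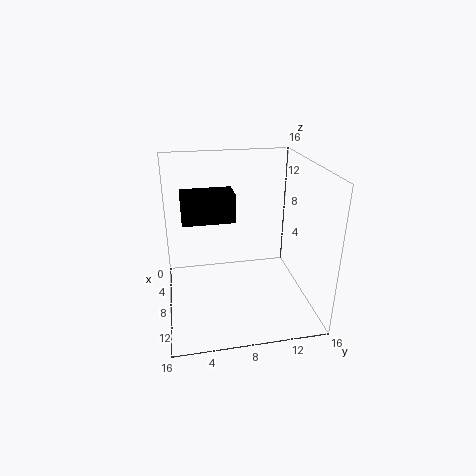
x = 6.5, y = 2, z = 10.5, w = 3, d = 5.5, c = 'black'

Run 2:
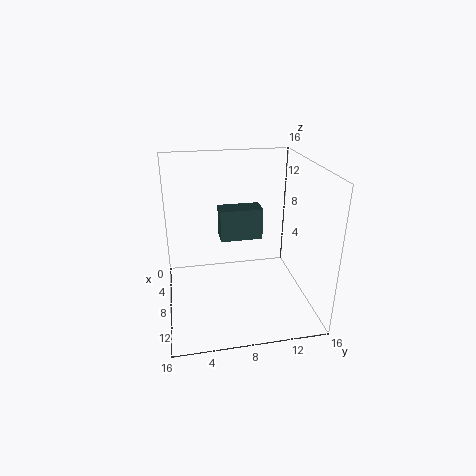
x = 10.5, y = 5.5, z = 10, w = 2, d = 4, c = 'darkslategray'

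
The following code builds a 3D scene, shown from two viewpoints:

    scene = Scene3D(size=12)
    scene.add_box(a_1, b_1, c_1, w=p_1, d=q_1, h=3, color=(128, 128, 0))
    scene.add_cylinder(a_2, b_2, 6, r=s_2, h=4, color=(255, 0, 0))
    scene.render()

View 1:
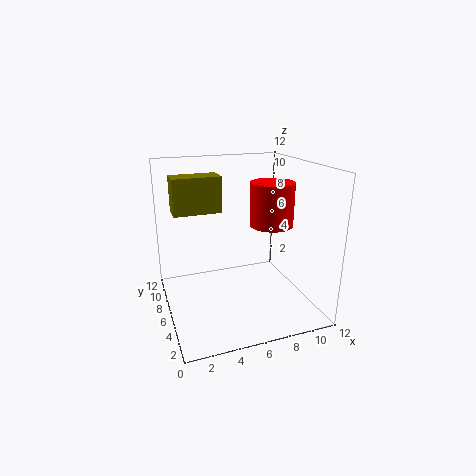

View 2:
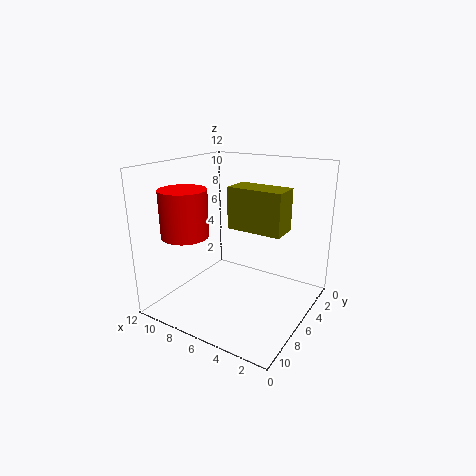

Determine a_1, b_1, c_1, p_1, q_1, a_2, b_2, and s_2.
a_1 = 1
b_1 = 7
c_1 = 8
p_1 = 4
q_1 = 2
a_2 = 10
b_2 = 8
s_2 = 2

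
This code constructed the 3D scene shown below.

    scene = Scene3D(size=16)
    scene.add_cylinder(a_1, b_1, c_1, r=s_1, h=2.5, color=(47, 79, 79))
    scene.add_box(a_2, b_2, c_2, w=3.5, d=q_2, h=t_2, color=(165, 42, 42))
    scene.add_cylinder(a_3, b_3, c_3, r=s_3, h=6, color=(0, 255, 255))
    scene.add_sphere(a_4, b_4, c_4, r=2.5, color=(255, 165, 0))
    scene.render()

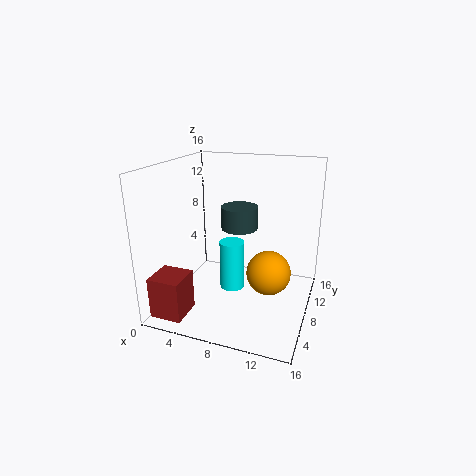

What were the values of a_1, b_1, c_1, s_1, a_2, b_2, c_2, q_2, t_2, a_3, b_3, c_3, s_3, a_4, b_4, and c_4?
a_1 = 8, b_1 = 8.5, c_1 = 9, s_1 = 2, a_2 = 0.5, b_2 = 1, c_2 = 0.5, q_2 = 3.5, t_2 = 4.5, a_3 = 6.5, b_3 = 10, c_3 = 0.5, s_3 = 1.5, a_4 = 11.5, b_4 = 8.5, c_4 = 4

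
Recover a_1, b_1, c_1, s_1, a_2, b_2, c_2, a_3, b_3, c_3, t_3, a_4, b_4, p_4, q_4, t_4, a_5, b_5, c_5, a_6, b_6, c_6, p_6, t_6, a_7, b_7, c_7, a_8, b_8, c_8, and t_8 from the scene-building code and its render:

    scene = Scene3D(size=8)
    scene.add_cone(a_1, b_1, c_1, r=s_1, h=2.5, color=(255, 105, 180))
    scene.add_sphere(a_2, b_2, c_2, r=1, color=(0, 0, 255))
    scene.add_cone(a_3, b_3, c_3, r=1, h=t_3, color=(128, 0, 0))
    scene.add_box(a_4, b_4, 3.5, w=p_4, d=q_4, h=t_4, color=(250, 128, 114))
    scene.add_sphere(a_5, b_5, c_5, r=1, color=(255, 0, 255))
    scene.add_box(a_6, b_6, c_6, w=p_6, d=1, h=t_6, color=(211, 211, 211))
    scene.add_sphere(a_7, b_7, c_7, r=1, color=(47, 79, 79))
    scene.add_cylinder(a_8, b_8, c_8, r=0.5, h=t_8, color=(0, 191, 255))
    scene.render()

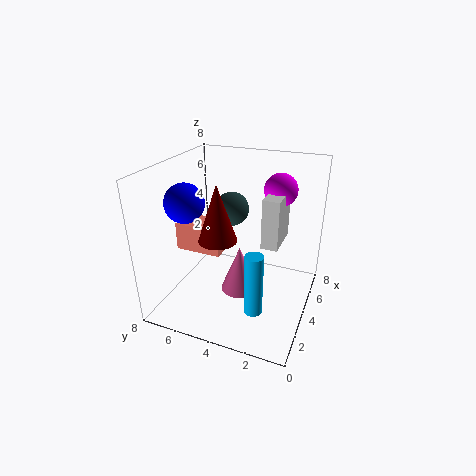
a_1 = 3, b_1 = 3.5, c_1 = 1.5, s_1 = 1, a_2 = 2, b_2 = 6, c_2 = 6.5, a_3 = 2.5, b_3 = 4.5, c_3 = 4.5, t_3 = 3, a_4 = 2.5, b_4 = 4.5, p_4 = 1.5, q_4 = 2.5, t_4 = 1.5, a_5 = 7, b_5 = 2.5, c_5 = 6, a_6 = 5, b_6 = 2, c_6 = 3, p_6 = 2.5, t_6 = 3, a_7 = 5.5, b_7 = 5, c_7 = 5, a_8 = 2.5, b_8 = 2.5, c_8 = 0.5, t_8 = 3.5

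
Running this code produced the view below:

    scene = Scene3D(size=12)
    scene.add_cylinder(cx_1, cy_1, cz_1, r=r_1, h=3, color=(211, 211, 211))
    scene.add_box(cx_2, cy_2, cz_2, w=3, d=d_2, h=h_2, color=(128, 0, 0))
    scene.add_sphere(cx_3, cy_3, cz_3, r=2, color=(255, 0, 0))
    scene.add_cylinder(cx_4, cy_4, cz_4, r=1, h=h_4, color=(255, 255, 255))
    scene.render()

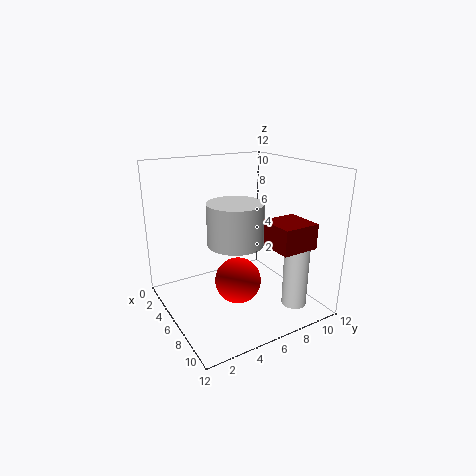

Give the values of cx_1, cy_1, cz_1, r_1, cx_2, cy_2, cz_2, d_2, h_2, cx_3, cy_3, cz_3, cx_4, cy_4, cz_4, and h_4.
cx_1 = 9, cy_1 = 4, cz_1 = 7, r_1 = 2, cx_2 = 8, cy_2 = 7, cz_2 = 6, d_2 = 3, h_2 = 2, cx_3 = 6, cy_3 = 6, cz_3 = 2, cx_4 = 10, cy_4 = 9, cz_4 = 1, h_4 = 5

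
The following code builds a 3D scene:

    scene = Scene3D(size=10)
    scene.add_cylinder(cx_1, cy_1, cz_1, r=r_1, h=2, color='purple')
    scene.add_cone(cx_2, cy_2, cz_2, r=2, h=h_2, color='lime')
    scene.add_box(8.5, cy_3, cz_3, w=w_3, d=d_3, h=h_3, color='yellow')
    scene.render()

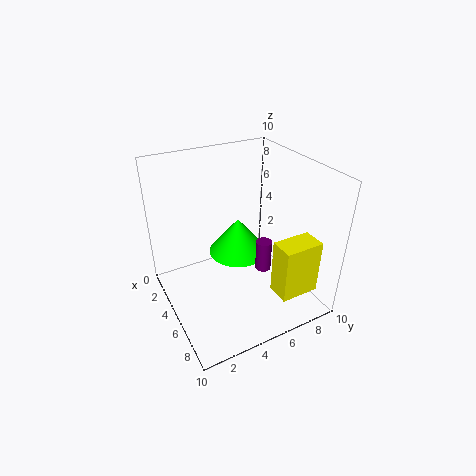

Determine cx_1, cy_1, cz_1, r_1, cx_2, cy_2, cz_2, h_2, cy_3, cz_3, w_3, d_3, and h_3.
cx_1 = 7.5, cy_1 = 5.5, cz_1 = 4, r_1 = 0.5, cx_2 = 5, cy_2 = 5, cz_2 = 4, h_2 = 2.5, cy_3 = 5.5, cz_3 = 3, w_3 = 1.5, d_3 = 2.5, h_3 = 3.5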